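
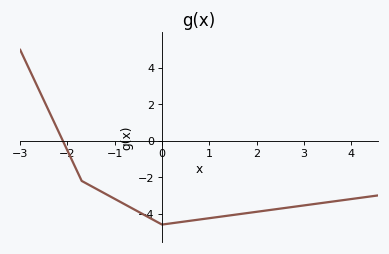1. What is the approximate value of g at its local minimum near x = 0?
-4.6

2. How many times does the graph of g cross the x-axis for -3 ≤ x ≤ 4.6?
1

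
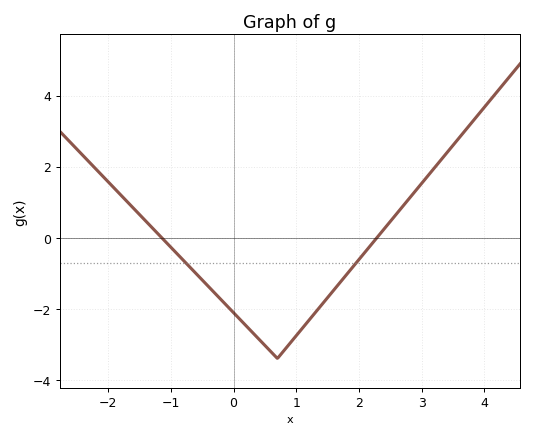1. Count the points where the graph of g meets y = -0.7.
2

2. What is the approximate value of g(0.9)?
-3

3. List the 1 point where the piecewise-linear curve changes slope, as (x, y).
(0.7, -3.4)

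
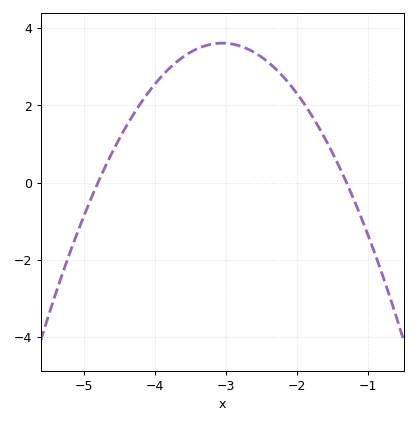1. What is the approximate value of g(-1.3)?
0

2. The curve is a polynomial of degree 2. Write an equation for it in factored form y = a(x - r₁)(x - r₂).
y = -1.18(x + 4.8)(x + 1.3)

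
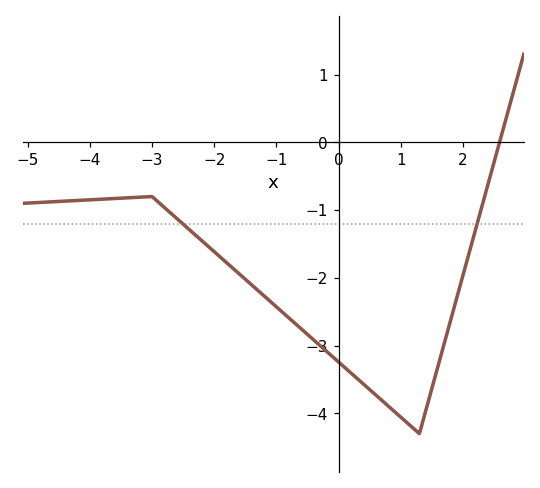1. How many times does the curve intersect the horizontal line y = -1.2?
2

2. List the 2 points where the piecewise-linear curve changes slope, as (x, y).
(-3, -0.8); (1.3, -4.3)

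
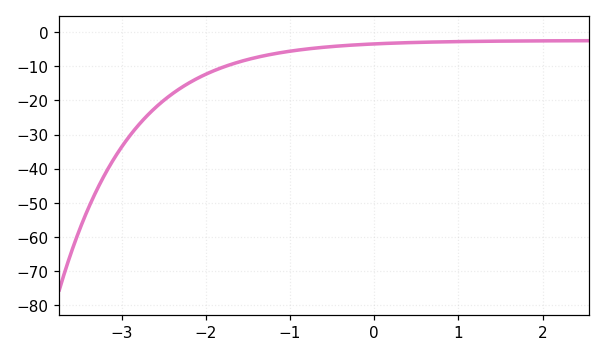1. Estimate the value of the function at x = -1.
-5.58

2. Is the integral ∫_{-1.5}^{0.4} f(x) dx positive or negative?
negative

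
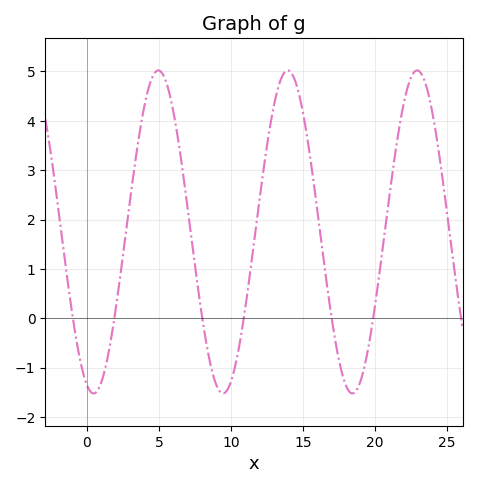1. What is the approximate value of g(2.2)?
0.6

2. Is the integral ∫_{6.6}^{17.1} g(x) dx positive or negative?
positive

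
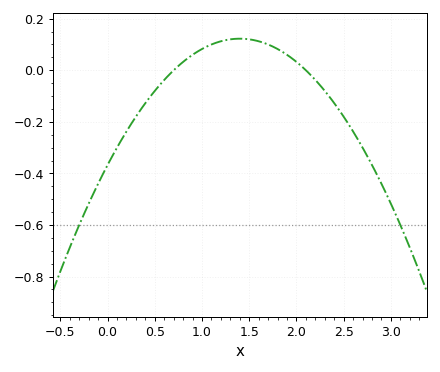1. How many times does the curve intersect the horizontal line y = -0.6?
2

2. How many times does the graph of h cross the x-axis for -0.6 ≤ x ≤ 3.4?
2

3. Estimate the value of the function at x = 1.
0.08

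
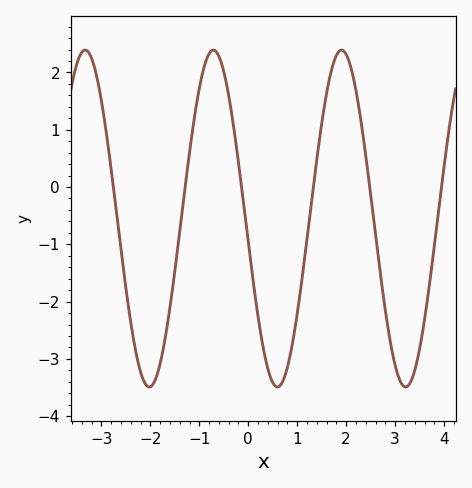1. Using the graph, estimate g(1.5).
1.11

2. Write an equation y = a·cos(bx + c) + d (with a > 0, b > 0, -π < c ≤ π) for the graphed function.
y = 2.94cos(2.4x + 1.71) - 0.55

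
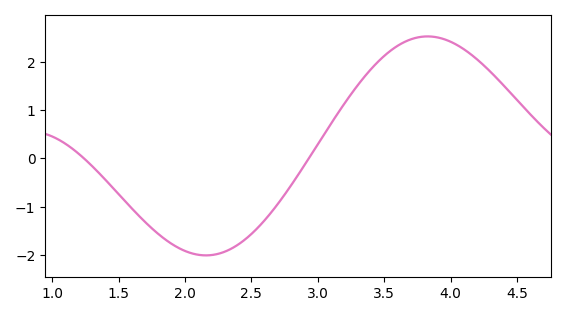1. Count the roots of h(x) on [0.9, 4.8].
2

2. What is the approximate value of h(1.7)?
-1.3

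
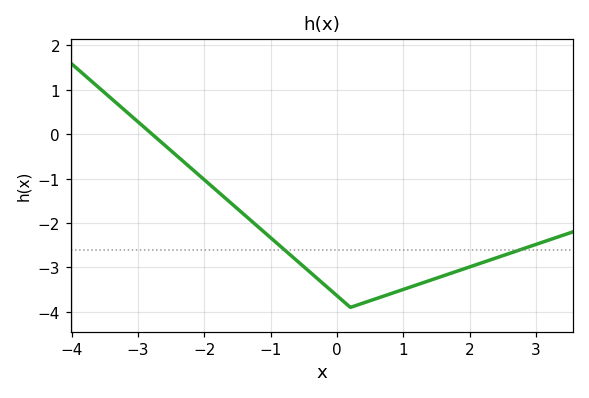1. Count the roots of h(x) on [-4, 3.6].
1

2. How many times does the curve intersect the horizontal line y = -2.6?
2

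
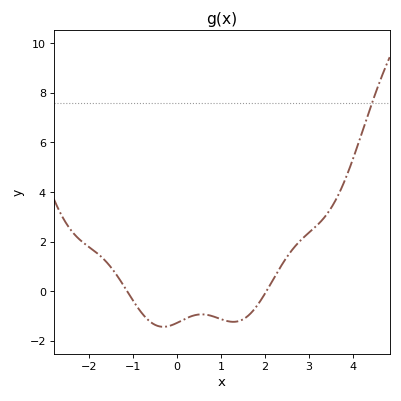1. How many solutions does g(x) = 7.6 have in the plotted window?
1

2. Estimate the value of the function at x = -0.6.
-1.2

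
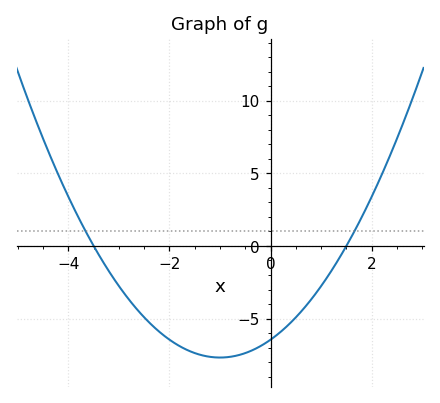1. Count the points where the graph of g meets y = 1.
2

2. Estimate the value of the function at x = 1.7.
1.28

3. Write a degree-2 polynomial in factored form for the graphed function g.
y = 1.23(x + 3.5)(x - 1.5)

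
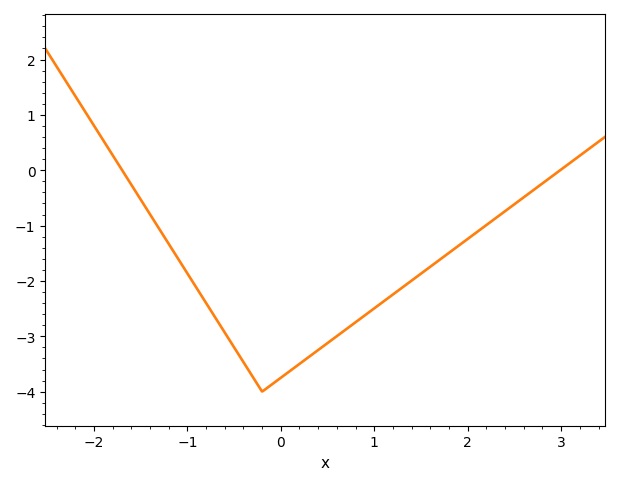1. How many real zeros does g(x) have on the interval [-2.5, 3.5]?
2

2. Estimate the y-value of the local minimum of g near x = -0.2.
-4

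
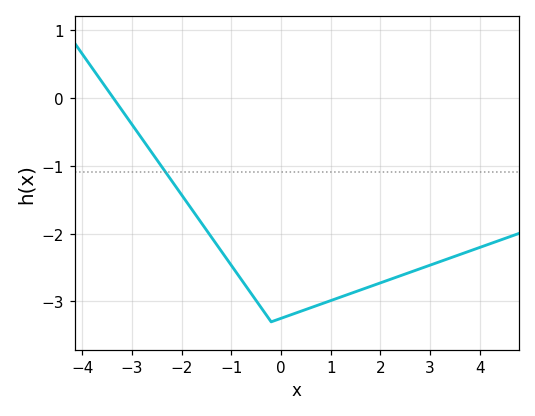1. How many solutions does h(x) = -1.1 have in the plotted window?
1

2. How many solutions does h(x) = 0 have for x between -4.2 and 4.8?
1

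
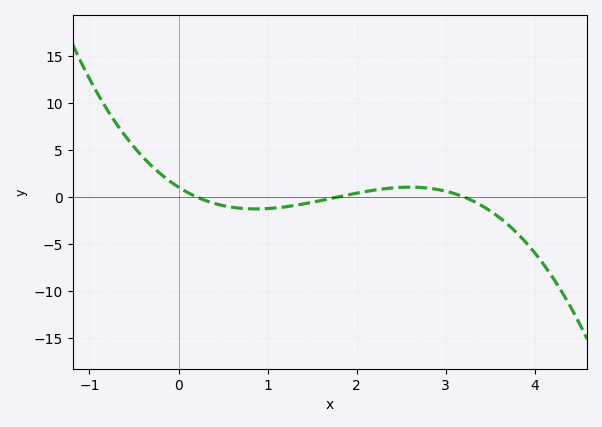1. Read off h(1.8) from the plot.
0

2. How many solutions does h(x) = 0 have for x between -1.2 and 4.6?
3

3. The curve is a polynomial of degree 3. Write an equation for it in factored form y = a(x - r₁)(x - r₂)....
y = -0.89(x - 0.2)(x - 1.8)(x - 3.2)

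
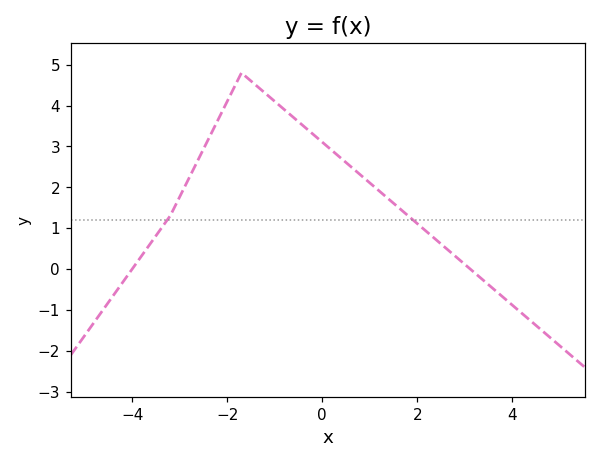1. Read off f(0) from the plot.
3.11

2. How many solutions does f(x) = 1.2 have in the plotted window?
2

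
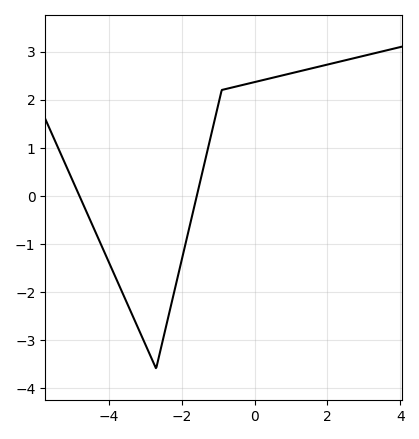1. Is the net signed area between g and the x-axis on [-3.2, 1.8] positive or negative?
positive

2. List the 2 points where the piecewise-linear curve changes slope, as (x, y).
(-2.7, -3.6); (-0.9, 2.2)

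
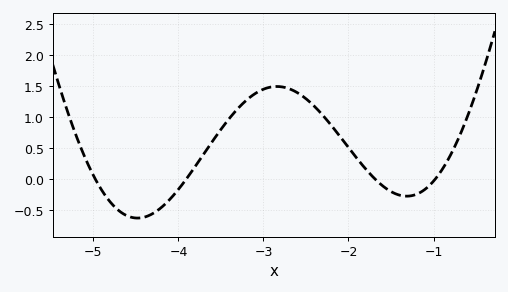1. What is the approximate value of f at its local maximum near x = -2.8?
1.5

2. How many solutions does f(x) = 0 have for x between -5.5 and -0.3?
4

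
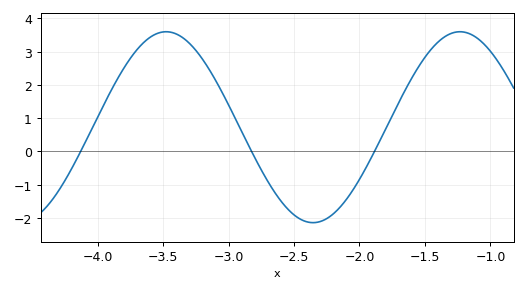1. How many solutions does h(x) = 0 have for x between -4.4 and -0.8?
3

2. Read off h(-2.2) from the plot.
-1.88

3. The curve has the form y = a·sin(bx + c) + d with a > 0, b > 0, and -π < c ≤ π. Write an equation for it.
y = 2.87sin(2.8x - 1.26) + 0.73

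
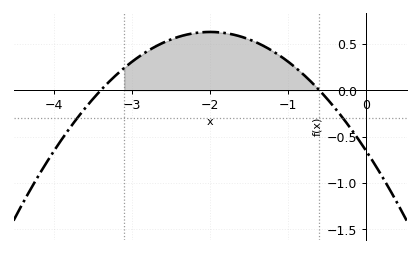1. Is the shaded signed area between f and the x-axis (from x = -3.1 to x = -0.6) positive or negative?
positive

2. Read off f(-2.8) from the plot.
0.422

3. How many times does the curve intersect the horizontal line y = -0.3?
2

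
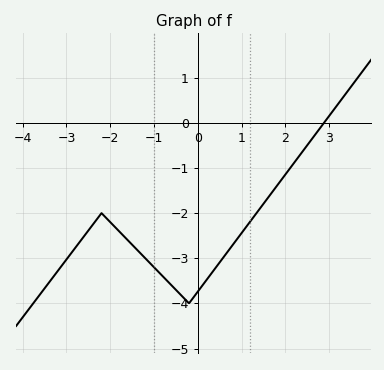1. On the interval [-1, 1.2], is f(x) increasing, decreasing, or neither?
neither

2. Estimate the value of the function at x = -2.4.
-2.3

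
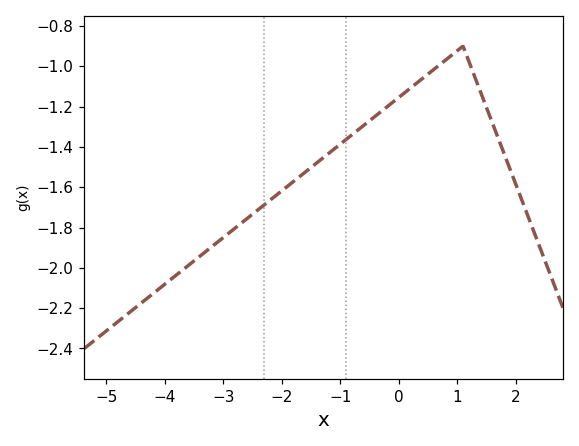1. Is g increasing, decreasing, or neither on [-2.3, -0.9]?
increasing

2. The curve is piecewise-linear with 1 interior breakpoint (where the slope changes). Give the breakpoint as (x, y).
(1.1, -0.9)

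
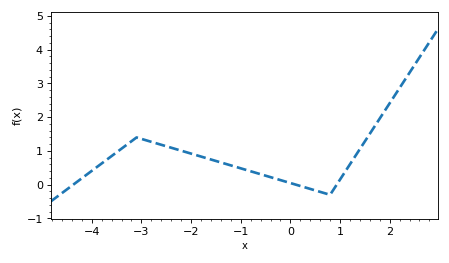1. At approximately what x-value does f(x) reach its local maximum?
-3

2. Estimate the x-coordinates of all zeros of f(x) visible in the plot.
-4.4, 0.2, 1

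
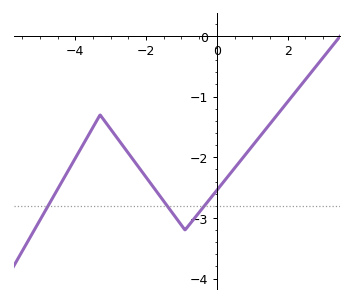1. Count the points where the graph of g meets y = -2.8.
3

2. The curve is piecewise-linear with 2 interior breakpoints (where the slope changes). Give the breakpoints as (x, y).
(-3.3, -1.3); (-0.9, -3.2)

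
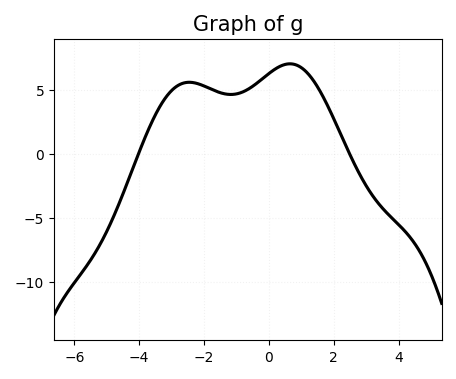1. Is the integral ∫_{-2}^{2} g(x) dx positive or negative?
positive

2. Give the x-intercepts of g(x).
-4.02, 2.49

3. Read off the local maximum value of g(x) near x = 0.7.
7.04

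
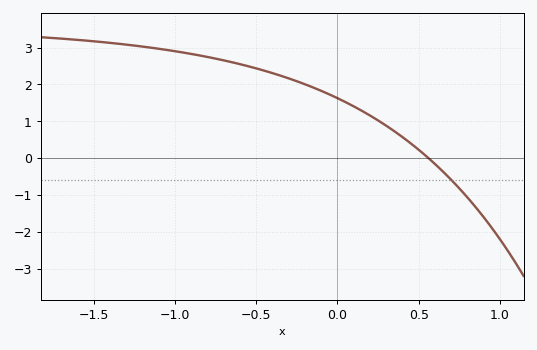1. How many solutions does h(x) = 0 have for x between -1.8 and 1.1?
1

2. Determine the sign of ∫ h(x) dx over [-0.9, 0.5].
positive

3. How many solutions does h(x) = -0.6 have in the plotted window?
1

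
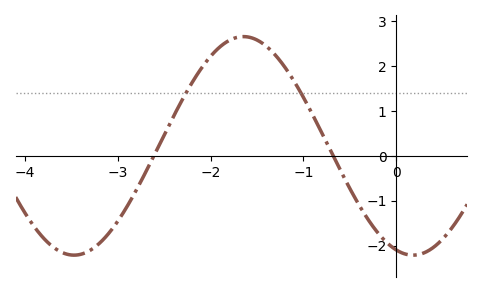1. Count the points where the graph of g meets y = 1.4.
2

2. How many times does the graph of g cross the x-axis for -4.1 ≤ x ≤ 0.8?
2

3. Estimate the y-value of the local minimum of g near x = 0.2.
-2.2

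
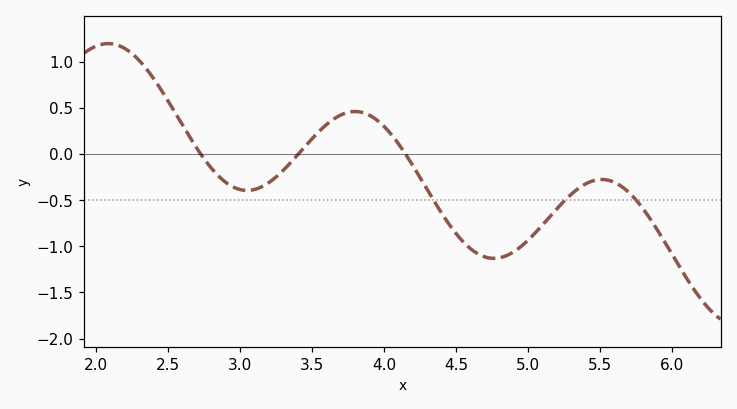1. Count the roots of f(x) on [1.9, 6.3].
3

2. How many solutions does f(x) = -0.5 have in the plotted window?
3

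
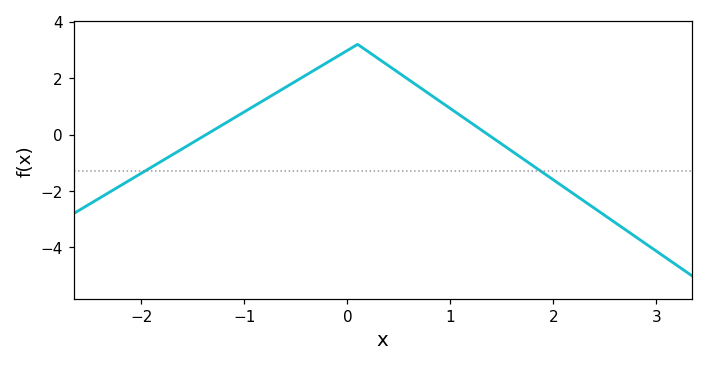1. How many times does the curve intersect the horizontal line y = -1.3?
2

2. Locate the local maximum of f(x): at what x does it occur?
0.1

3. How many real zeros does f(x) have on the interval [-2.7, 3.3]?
2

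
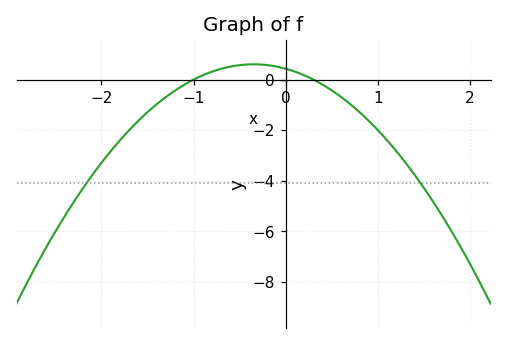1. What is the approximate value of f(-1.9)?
-2.83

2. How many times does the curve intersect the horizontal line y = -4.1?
2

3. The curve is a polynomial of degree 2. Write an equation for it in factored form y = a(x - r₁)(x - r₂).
y = -1.43(x + 1)(x - 0.3)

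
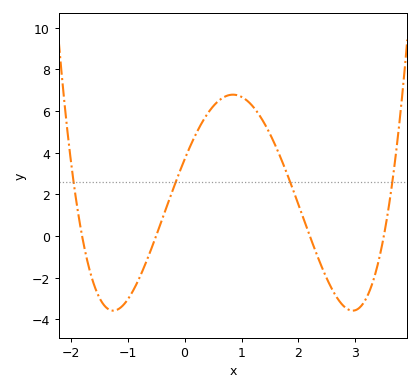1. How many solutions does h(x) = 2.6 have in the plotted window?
4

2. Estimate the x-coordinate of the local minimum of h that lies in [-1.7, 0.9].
-1.3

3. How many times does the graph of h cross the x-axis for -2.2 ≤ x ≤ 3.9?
4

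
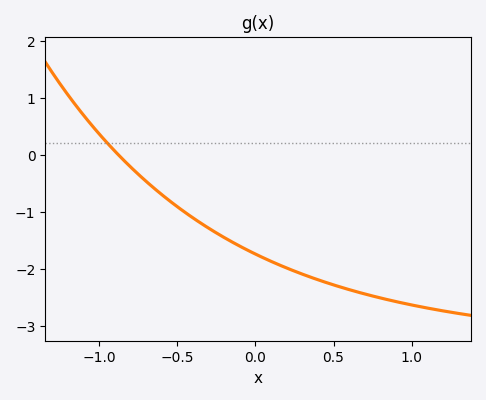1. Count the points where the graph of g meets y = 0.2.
1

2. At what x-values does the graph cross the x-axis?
-0.9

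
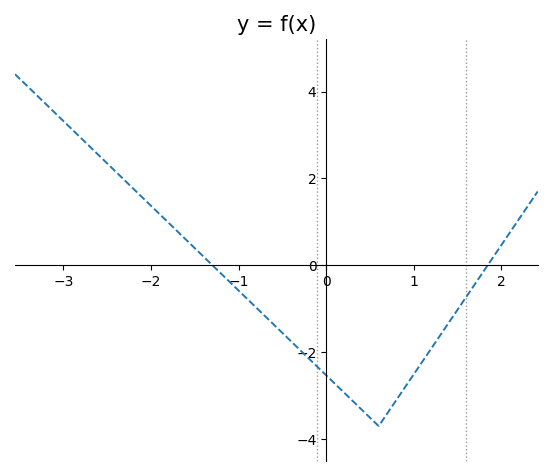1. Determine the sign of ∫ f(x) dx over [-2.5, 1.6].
negative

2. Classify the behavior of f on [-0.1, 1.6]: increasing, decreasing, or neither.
neither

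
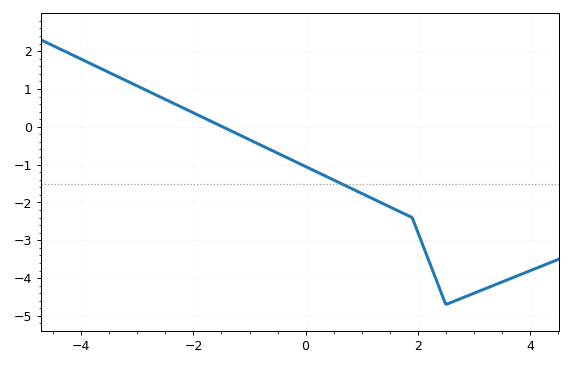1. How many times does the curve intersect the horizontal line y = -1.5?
1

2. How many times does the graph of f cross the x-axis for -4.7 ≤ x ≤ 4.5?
1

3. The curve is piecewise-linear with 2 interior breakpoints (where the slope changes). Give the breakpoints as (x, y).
(1.9, -2.4); (2.5, -4.7)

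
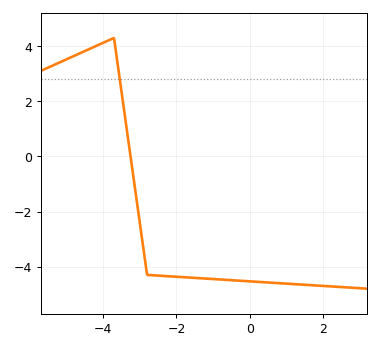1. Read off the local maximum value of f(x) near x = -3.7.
4.2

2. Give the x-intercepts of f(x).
-3.2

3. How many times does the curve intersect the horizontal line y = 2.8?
1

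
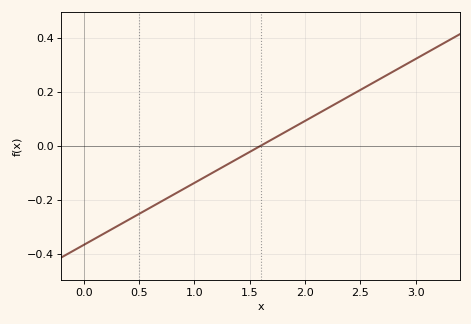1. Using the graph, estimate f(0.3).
-0.3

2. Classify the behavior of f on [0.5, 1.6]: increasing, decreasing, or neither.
increasing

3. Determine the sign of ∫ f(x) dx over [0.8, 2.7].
positive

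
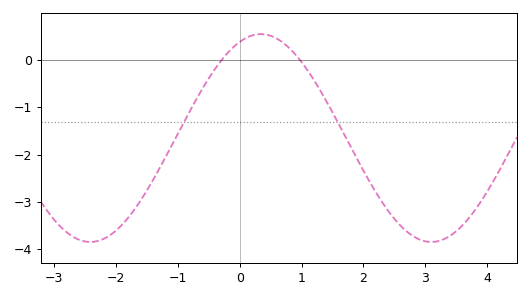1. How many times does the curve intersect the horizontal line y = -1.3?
2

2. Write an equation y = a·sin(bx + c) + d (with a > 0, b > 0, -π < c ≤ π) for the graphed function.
y = 2.2sin(1.1x + 1.2) - 1.65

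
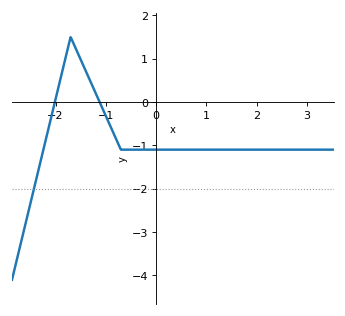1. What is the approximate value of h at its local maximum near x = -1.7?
1.5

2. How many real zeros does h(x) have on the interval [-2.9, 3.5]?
2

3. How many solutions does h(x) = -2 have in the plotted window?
1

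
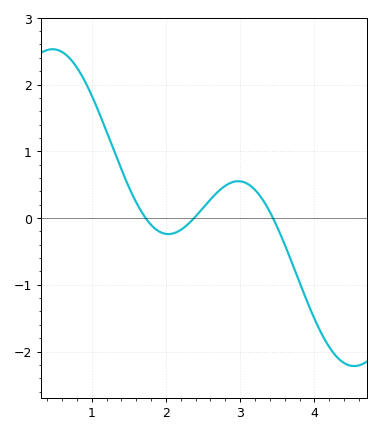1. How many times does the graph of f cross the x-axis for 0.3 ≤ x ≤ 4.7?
3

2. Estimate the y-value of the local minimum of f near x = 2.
-0.241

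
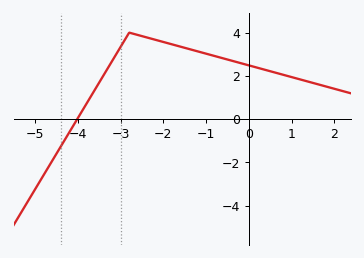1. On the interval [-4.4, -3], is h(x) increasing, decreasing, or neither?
increasing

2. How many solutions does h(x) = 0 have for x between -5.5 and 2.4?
1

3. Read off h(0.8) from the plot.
2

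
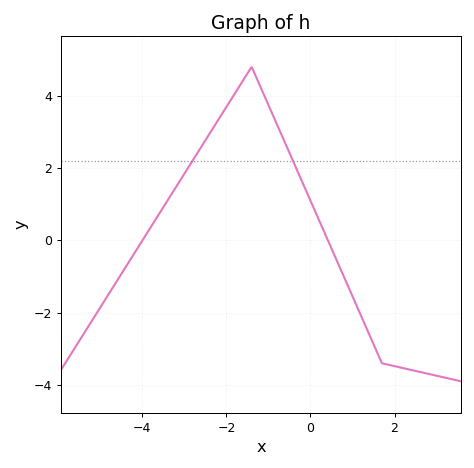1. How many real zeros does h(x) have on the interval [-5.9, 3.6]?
2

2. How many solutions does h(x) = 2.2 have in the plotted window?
2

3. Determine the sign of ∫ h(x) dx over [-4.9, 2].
positive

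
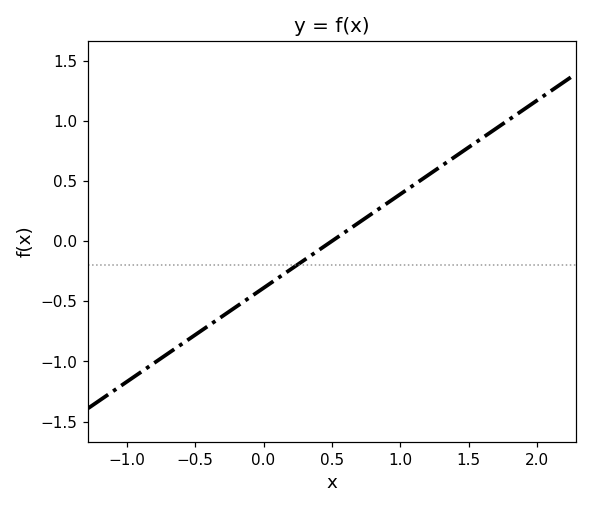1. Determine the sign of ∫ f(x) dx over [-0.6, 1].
negative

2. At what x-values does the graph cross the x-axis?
0.5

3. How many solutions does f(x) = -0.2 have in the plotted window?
1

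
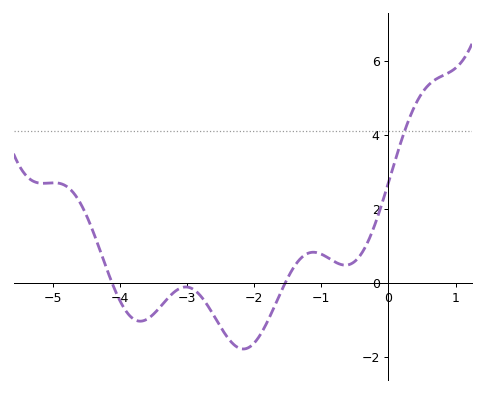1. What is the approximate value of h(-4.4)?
1.38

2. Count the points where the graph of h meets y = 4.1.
1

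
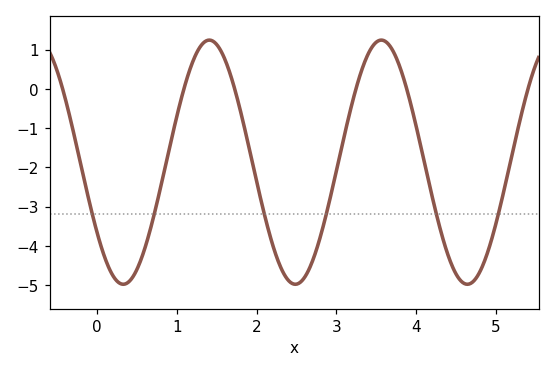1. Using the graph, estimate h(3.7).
1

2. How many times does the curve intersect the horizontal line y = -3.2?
6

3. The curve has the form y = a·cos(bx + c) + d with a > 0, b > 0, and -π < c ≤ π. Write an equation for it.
y = 3.11cos(2.9x + 2.2) - 1.87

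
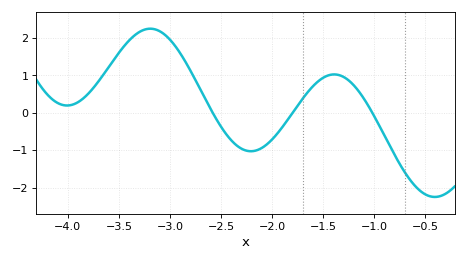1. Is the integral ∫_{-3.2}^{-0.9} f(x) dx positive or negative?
positive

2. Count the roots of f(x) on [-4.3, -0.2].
3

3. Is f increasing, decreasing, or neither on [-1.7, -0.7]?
neither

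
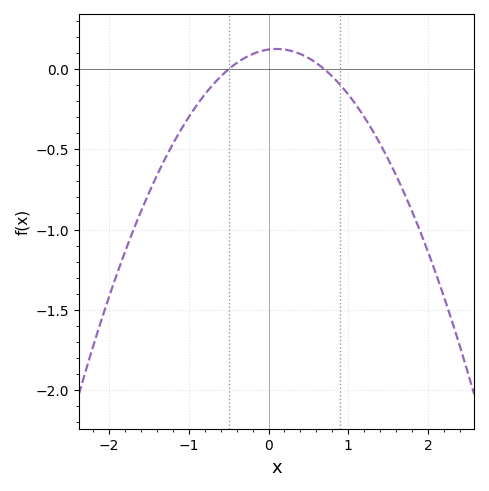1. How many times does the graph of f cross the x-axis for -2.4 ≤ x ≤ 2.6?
2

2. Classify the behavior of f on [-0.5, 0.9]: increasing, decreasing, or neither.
neither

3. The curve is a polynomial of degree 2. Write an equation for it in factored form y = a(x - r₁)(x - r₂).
y = -0.35(x + 0.5)(x - 0.7)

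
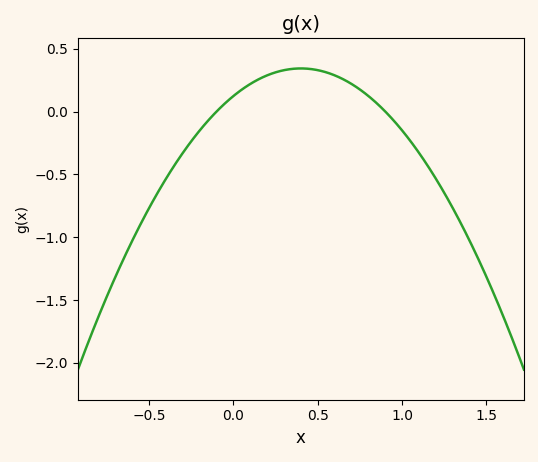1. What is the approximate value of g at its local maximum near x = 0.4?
0.35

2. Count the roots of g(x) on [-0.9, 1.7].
2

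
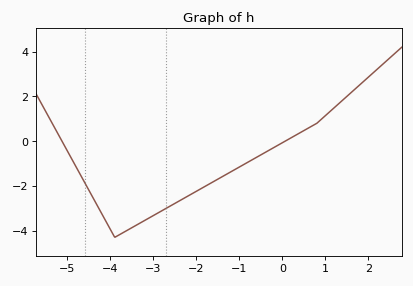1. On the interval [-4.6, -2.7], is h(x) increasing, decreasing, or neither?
neither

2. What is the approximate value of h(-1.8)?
-2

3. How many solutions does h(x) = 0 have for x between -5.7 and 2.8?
2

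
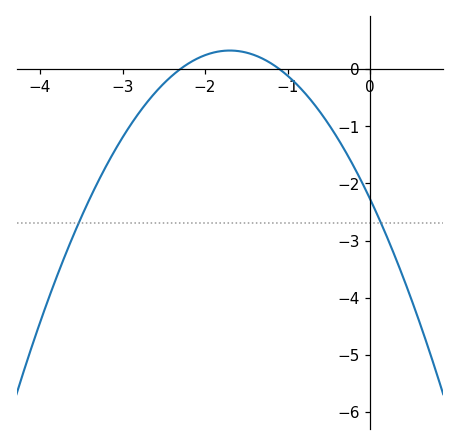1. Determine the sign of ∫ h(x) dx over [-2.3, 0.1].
negative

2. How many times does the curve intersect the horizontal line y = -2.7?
2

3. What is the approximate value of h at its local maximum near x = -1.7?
0.324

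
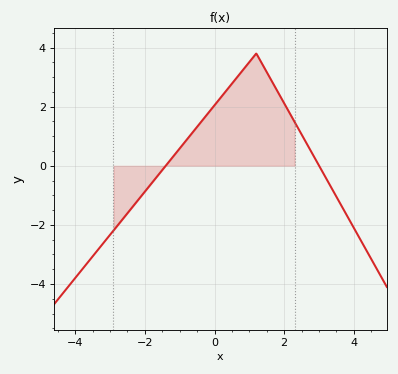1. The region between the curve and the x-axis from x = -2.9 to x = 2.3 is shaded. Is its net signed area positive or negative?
positive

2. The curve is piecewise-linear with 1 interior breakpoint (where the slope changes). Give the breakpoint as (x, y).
(1.2, 3.8)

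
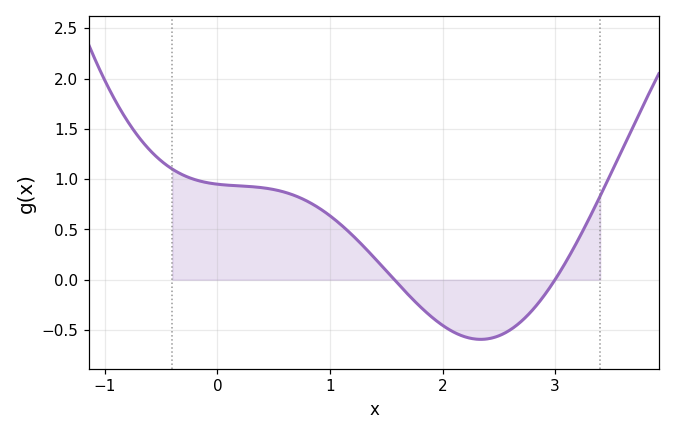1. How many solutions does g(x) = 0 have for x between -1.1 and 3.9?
2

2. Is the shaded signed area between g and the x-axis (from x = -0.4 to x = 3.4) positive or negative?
positive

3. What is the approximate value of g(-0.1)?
0.95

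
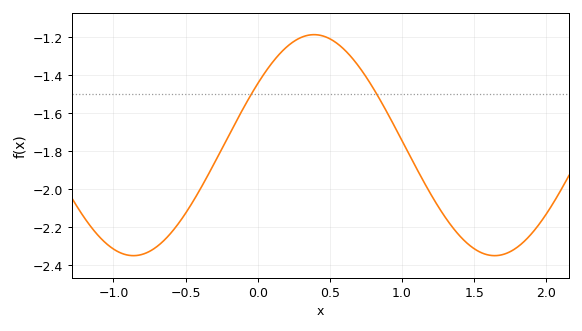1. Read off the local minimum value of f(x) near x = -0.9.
-2.34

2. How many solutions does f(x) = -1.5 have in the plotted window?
2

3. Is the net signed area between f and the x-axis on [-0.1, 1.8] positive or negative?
negative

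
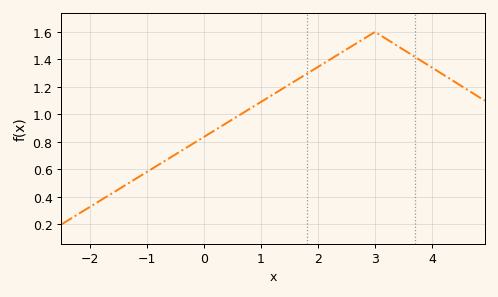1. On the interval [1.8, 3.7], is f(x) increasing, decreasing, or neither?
neither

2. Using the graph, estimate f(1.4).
1.2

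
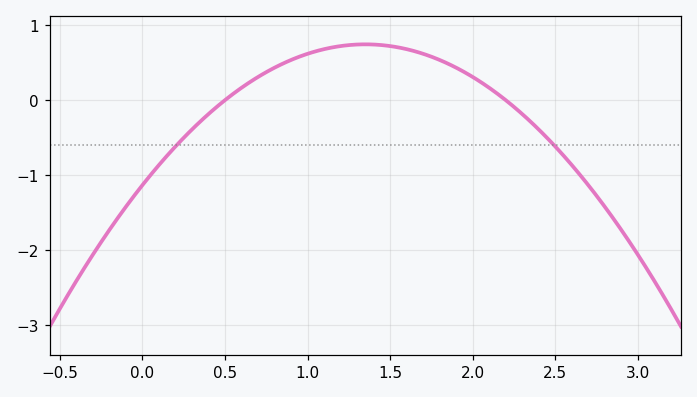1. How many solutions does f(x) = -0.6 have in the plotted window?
2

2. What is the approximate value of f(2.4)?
-0.391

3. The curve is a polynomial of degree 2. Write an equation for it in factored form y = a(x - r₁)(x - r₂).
y = -1.03(x - 0.5)(x - 2.2)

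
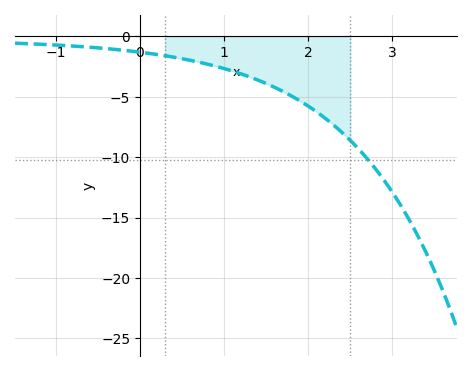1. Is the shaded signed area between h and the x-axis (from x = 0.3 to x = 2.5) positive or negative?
negative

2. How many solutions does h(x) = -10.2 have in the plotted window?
1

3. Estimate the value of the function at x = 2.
-5.77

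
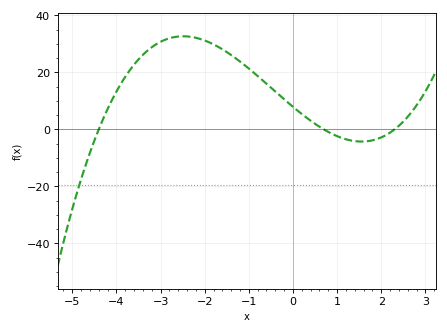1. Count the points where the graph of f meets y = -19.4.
1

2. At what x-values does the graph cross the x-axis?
-4.4, 0.6, 2.4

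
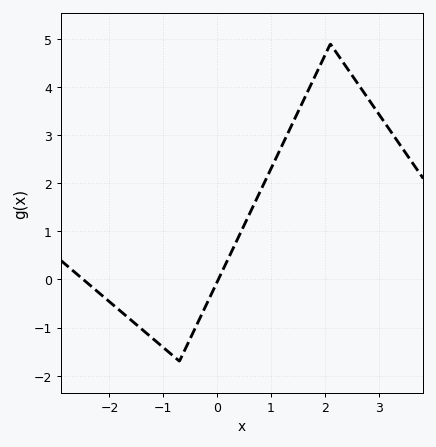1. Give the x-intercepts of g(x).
-2.5, 0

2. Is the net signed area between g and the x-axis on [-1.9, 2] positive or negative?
positive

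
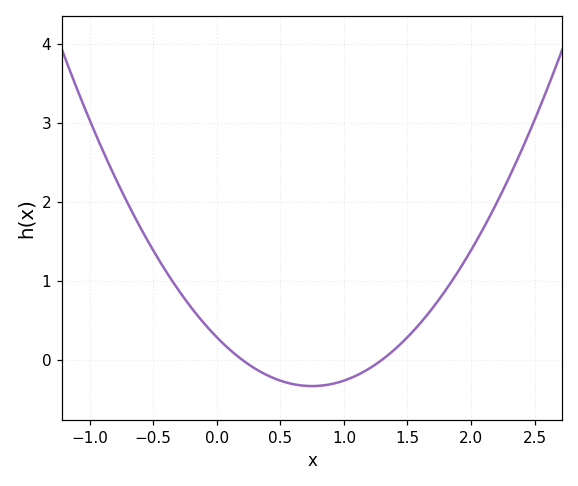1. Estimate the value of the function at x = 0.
0.3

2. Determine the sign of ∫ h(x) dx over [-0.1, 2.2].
positive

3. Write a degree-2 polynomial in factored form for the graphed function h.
y = 1.1(x - 0.2)(x - 1.3)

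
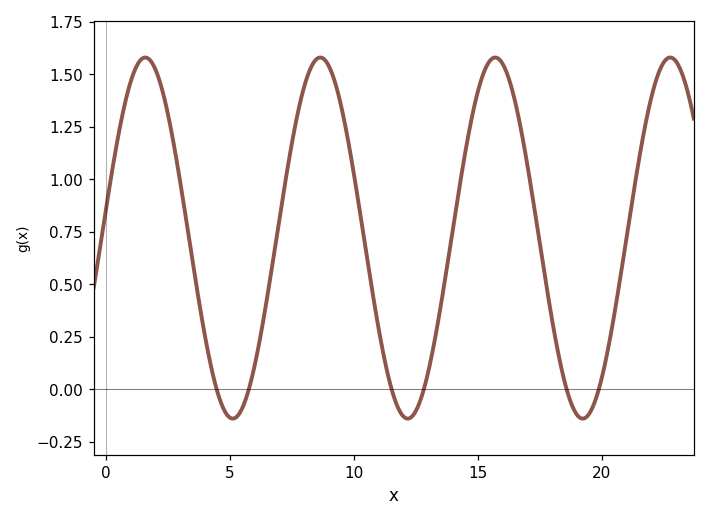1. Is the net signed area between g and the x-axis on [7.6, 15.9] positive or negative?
positive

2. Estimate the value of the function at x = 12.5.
-0.1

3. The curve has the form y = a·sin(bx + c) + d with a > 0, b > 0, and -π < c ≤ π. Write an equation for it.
y = 0.86sin(0.89x + 0.16) + 0.72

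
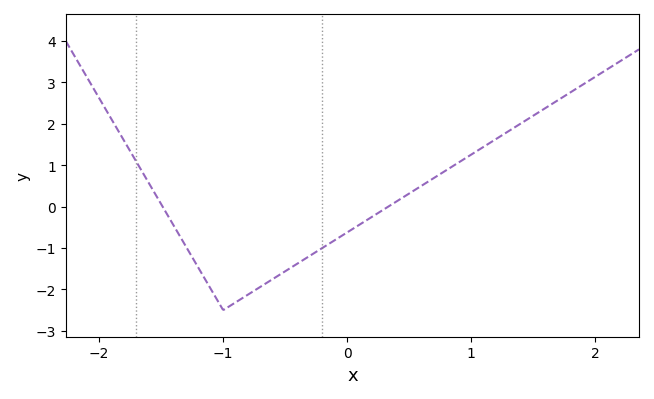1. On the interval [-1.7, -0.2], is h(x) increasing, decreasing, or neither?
neither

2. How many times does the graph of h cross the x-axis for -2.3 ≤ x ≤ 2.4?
2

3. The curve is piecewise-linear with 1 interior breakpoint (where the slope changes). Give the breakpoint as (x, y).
(-1, -2.5)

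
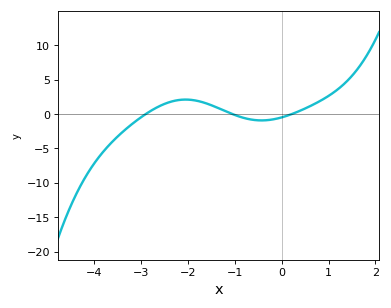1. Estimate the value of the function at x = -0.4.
-1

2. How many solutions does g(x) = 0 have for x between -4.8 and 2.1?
3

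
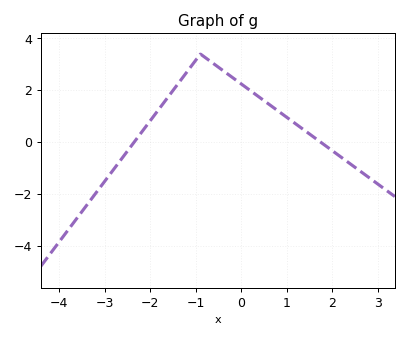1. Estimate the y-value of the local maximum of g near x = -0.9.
3.4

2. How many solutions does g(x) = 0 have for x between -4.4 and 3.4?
2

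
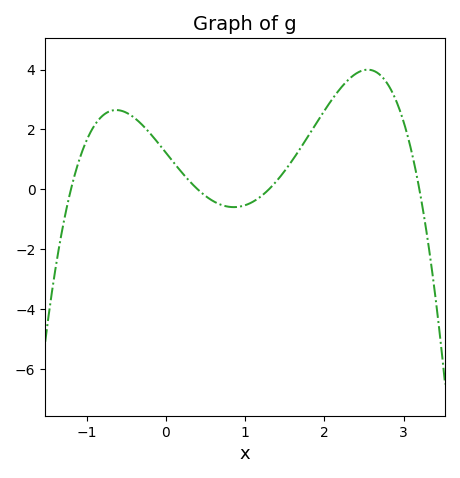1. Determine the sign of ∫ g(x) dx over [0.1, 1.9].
positive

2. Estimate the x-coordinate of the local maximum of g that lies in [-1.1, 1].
-0.6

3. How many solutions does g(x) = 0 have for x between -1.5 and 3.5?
4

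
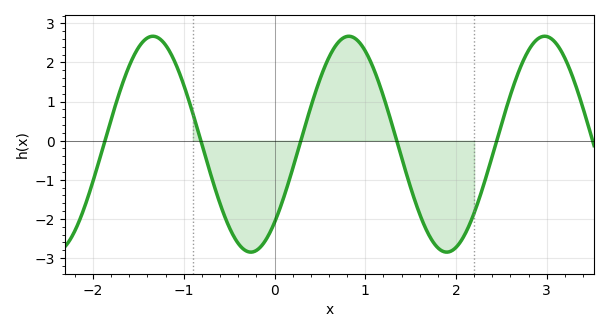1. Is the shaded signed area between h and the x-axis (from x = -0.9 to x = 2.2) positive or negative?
negative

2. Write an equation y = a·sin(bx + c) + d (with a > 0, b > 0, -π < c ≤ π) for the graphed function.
y = 2.76sin(2.9x - 0.81) - 0.09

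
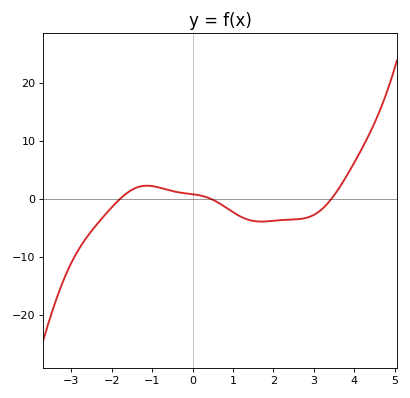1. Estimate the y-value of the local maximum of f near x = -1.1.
2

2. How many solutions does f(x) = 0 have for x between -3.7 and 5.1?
3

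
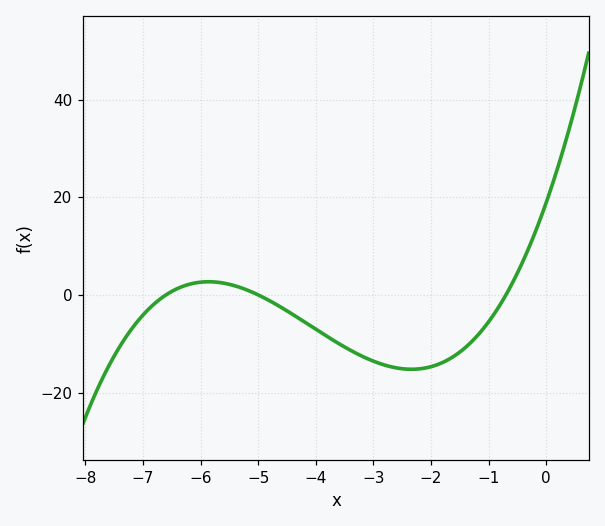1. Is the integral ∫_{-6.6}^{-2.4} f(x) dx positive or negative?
negative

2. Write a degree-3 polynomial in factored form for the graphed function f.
y = 0.82(x + 6.6)(x + 5)(x + 0.7)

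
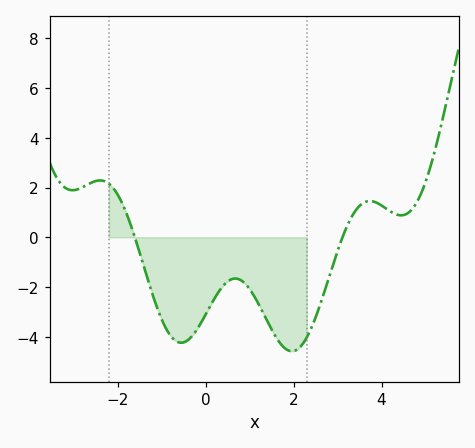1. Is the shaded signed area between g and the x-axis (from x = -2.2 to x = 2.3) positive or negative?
negative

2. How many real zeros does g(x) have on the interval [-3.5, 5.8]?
2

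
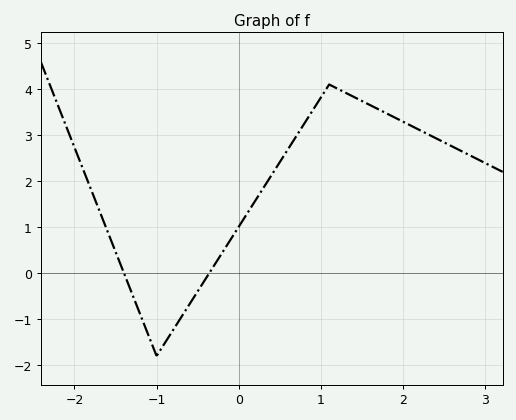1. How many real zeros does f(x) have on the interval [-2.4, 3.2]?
2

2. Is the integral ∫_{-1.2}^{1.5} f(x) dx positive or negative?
positive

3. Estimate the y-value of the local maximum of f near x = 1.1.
4.1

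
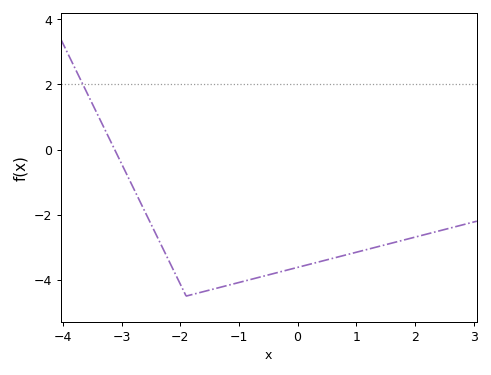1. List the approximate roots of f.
-3.1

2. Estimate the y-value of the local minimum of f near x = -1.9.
-4.4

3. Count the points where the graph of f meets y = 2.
1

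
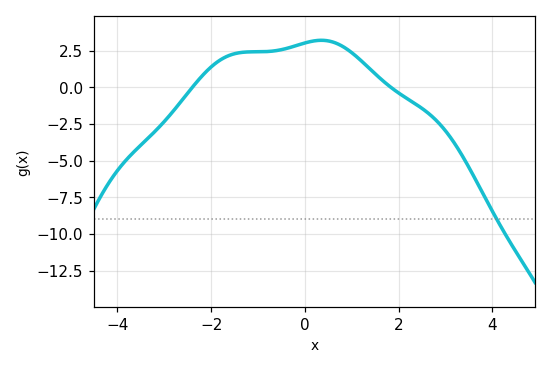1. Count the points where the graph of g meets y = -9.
1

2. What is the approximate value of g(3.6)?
-6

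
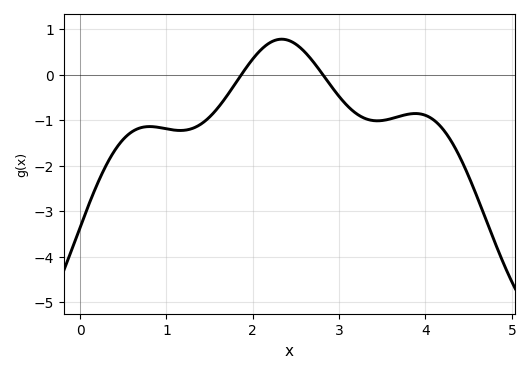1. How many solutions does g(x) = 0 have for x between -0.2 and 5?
2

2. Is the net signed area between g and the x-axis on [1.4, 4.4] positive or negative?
negative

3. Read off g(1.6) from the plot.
-0.7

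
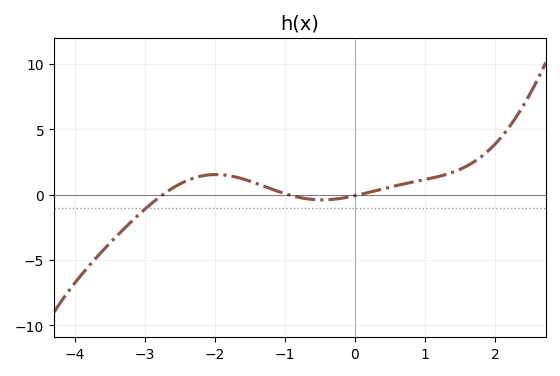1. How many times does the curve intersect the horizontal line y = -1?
1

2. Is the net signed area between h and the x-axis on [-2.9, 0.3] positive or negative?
positive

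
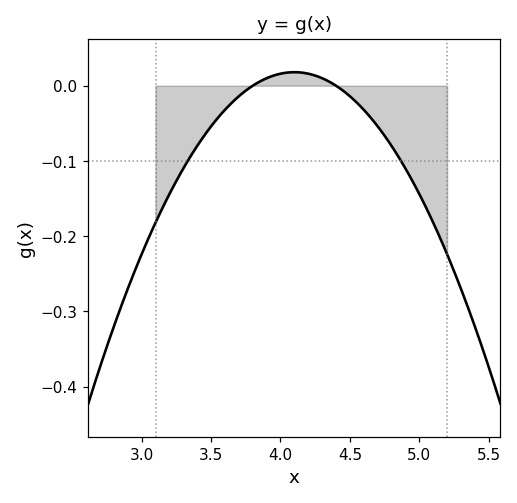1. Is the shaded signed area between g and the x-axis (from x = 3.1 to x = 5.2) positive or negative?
negative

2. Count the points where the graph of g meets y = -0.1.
2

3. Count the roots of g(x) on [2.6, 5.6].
2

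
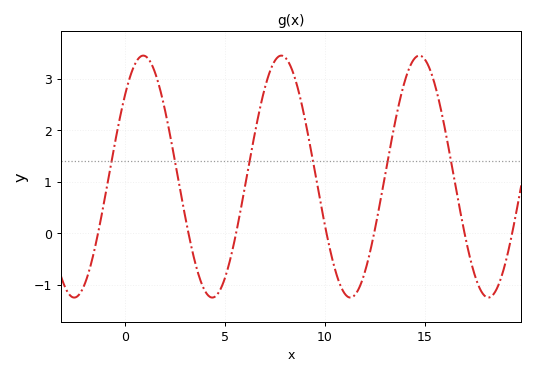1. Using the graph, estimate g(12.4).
-0.1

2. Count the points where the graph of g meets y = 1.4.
6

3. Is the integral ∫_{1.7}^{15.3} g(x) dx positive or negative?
positive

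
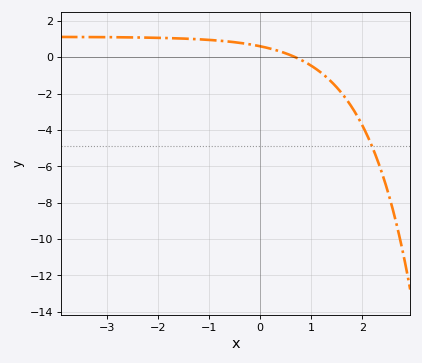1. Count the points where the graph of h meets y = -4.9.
1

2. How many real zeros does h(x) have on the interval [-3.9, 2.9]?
1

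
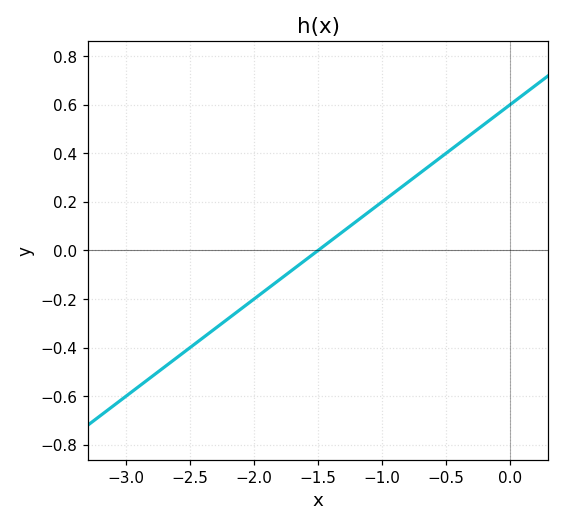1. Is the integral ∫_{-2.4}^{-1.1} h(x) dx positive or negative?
negative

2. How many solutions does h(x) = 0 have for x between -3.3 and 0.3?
1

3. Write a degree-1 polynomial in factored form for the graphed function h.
y = 0.4(x + 1.5)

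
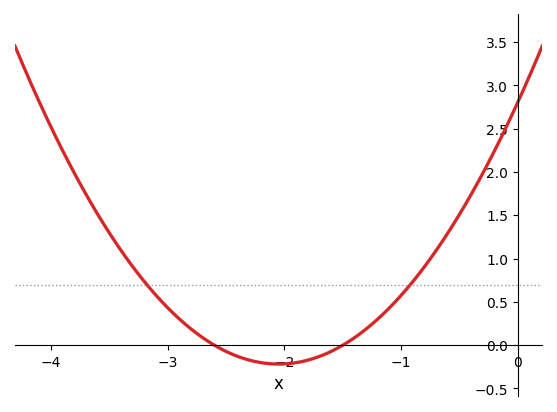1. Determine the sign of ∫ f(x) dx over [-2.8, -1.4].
negative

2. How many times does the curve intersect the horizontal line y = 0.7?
2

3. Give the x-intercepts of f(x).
-2.6, -1.5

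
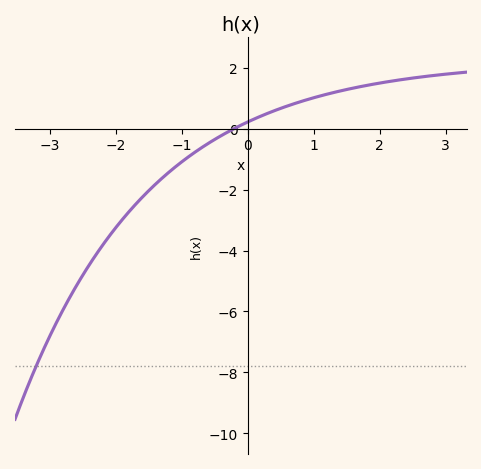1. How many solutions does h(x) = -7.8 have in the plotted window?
1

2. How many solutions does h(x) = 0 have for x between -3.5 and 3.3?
1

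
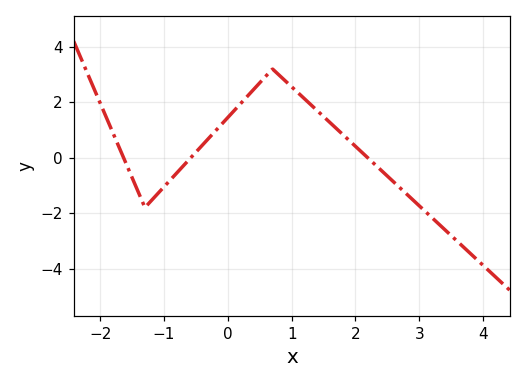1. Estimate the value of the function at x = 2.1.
0.196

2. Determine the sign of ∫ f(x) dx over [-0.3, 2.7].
positive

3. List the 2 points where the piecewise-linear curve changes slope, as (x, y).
(-1.3, -1.8); (0.7, 3.2)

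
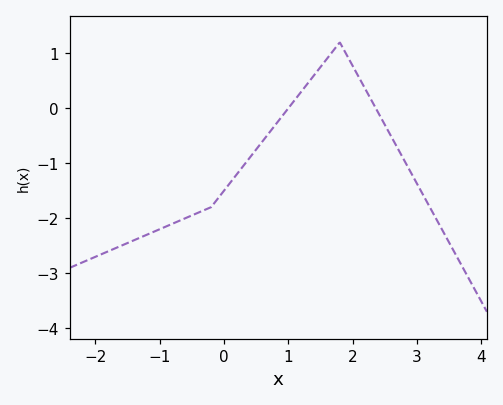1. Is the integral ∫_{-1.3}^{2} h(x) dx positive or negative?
negative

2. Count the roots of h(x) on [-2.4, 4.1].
2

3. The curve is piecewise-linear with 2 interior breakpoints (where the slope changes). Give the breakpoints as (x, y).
(-0.2, -1.8); (1.8, 1.2)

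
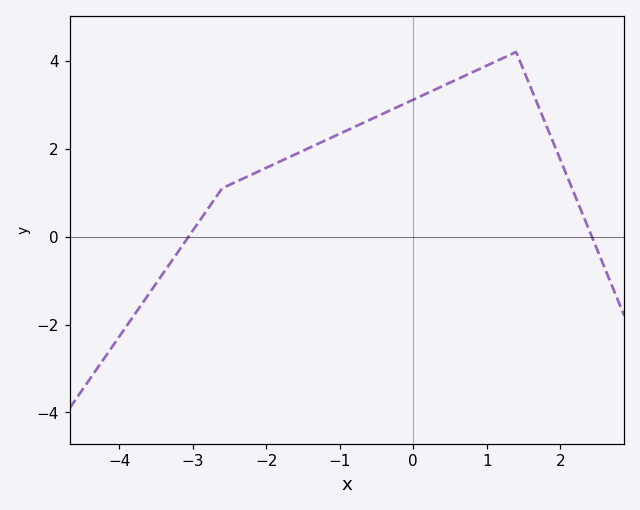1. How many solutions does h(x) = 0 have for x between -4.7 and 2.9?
2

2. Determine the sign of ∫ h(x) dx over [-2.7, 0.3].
positive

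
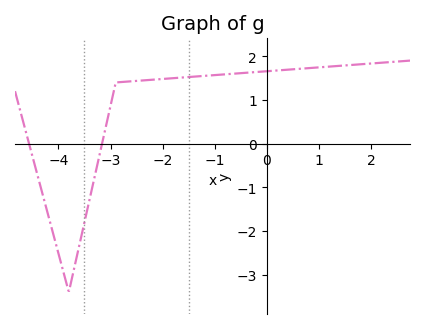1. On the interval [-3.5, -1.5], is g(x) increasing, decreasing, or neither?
increasing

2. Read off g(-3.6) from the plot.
-2.3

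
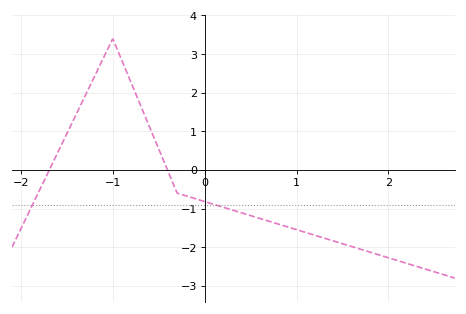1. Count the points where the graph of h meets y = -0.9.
2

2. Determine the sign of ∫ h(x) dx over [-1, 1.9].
negative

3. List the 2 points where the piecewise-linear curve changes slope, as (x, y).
(-1, 3.4); (-0.3, -0.6)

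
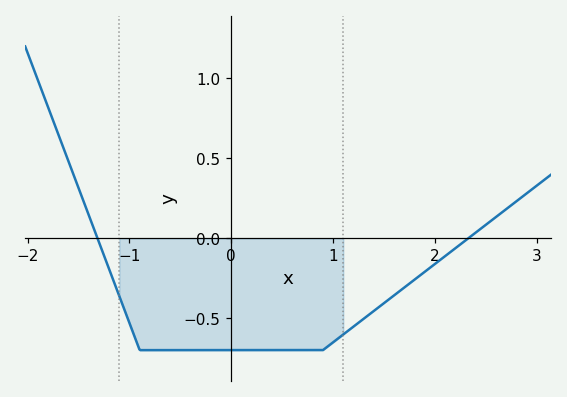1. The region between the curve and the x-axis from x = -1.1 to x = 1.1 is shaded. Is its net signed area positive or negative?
negative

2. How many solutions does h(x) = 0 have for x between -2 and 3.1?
2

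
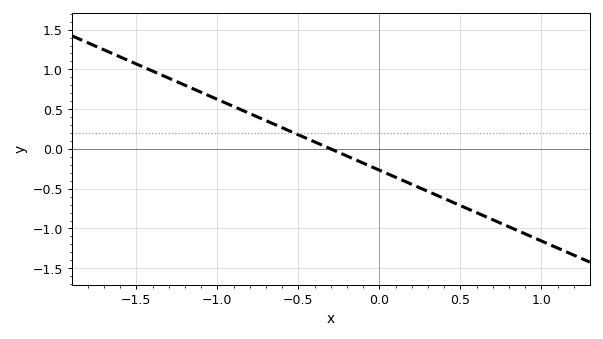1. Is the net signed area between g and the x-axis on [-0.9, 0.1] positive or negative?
positive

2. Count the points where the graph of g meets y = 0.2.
1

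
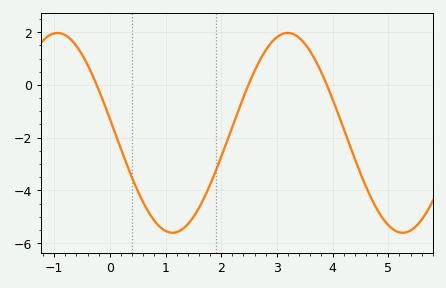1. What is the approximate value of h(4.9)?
-5.06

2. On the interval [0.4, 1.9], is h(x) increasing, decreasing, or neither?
neither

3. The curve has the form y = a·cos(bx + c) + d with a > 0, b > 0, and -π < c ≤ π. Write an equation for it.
y = 3.79cos(1.52x + 1.43) - 1.82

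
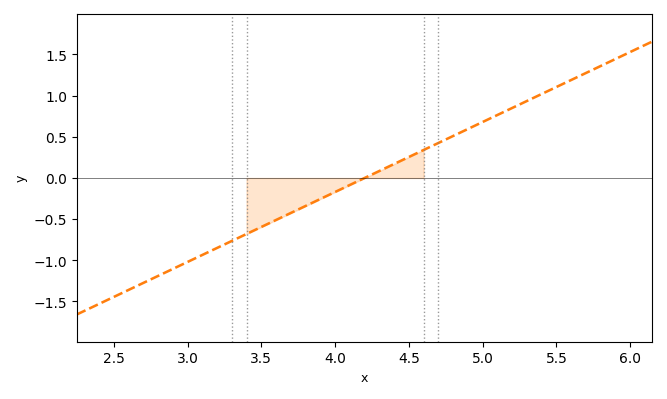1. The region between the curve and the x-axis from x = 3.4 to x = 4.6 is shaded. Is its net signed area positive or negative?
negative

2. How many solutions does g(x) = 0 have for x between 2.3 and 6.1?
1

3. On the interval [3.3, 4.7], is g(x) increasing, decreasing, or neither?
increasing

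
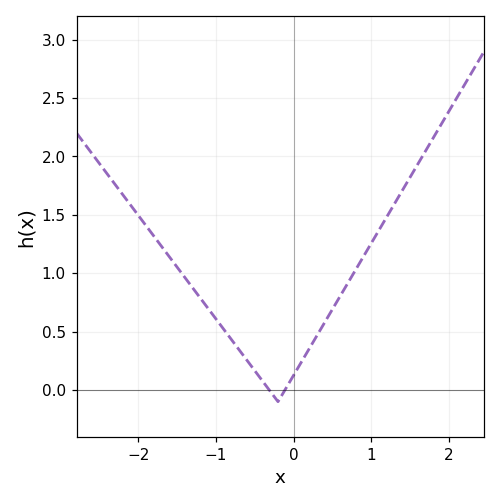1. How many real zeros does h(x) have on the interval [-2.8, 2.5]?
2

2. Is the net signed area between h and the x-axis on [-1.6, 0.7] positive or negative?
positive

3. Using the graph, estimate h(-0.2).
-0.1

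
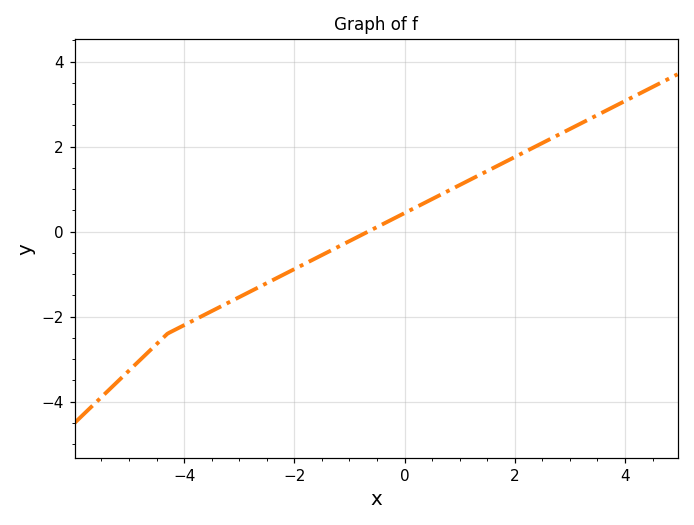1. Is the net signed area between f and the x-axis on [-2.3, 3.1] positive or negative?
positive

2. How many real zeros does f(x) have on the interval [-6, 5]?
1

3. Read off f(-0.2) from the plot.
0.303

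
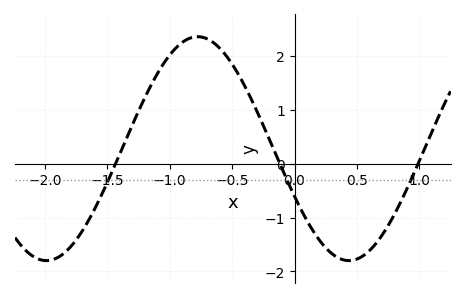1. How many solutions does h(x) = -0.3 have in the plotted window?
3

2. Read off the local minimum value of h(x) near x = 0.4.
-1.8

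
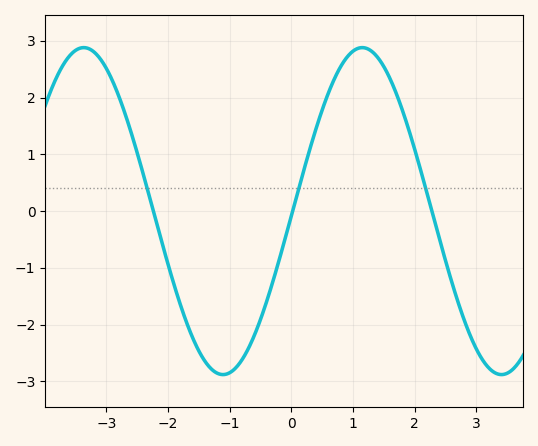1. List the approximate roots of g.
-2.24, 0.021, 2.28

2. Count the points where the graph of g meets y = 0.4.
3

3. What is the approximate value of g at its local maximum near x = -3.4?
2.88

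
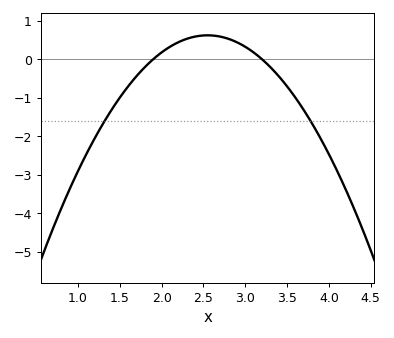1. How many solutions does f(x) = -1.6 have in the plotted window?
2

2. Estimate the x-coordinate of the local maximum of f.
2.5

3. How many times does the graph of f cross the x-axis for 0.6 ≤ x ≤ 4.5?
2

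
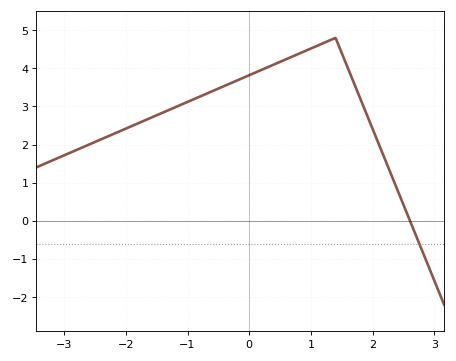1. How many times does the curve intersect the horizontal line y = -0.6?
1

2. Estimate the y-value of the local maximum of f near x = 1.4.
4.8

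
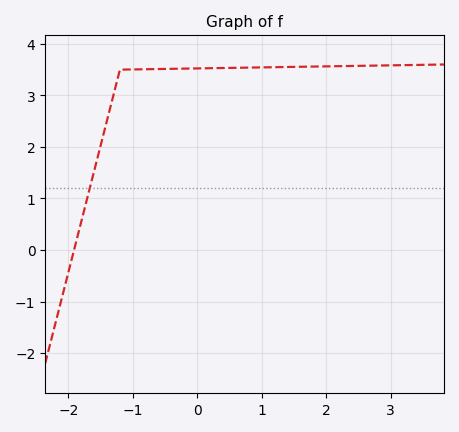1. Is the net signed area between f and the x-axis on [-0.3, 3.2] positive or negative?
positive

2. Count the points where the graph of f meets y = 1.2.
1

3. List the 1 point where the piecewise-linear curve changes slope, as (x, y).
(-1.2, 3.5)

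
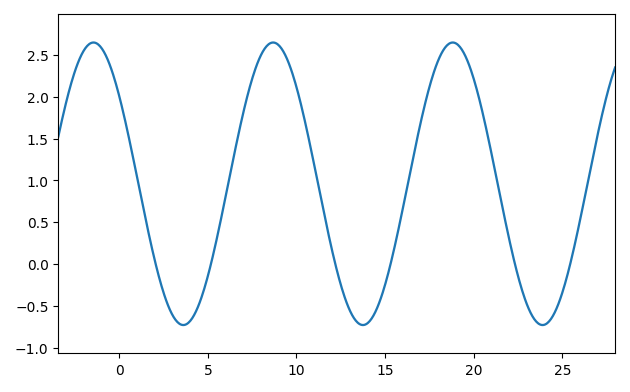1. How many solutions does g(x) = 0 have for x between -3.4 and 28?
6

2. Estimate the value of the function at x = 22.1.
0.2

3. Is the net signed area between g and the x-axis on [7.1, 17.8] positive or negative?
positive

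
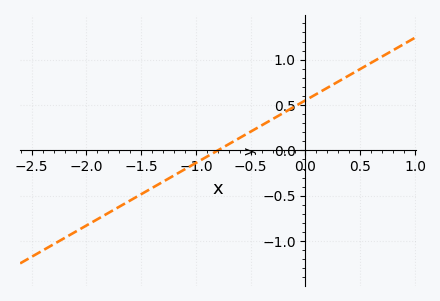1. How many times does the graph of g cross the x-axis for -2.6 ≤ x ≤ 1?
1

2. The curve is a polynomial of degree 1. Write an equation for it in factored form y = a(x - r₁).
y = 0.69(x + 0.8)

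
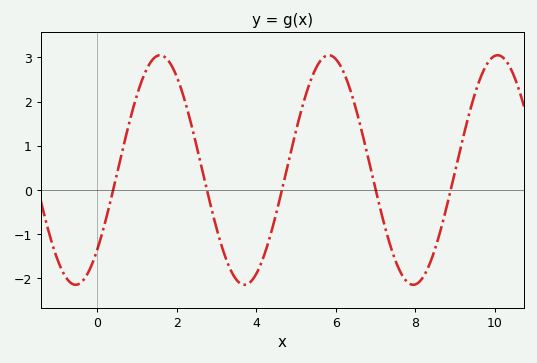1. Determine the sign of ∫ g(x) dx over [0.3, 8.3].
positive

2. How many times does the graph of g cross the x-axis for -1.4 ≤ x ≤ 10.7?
5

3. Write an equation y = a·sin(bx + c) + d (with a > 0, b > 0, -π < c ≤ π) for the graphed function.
y = 2.6sin(1.48x - 0.77) + 0.45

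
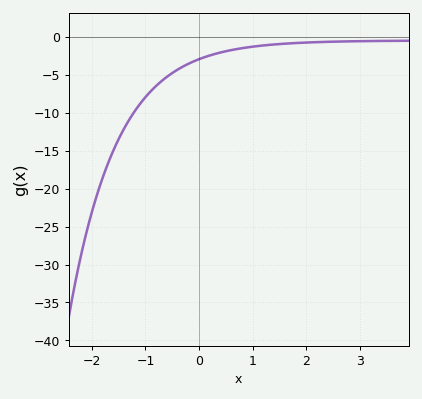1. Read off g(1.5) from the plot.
-0.945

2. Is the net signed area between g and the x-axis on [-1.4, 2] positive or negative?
negative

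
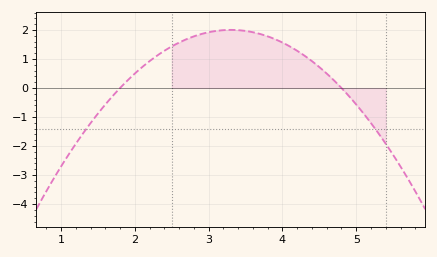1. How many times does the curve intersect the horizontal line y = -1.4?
2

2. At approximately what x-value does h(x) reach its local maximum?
3.3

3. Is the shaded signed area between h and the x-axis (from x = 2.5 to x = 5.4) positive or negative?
positive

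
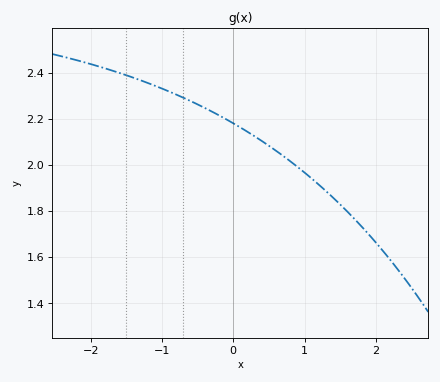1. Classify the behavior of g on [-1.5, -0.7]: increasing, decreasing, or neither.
decreasing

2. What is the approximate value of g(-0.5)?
2.26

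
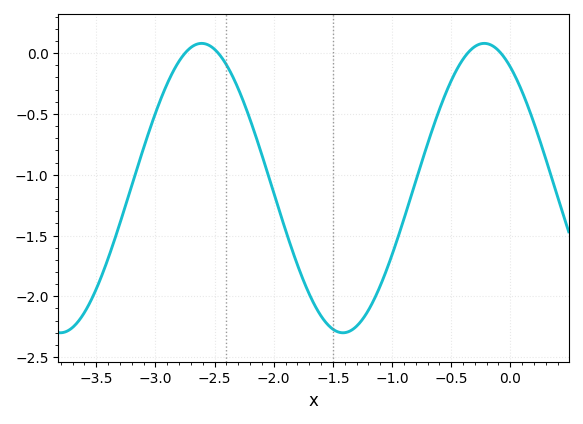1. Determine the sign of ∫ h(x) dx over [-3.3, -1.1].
negative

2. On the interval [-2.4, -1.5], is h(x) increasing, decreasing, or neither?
decreasing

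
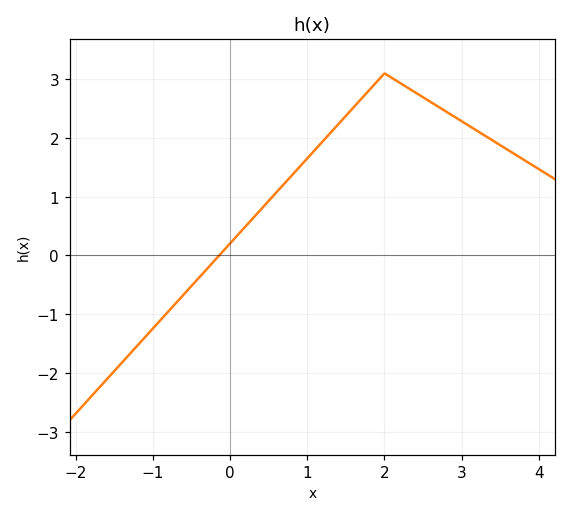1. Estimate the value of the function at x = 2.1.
3.02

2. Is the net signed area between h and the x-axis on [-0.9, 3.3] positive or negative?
positive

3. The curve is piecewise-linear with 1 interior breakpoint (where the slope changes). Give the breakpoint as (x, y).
(2, 3.1)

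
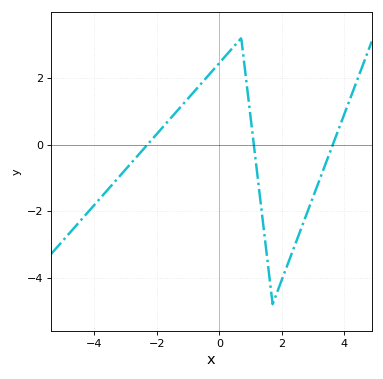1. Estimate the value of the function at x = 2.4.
-3.06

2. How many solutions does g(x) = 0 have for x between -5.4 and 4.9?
3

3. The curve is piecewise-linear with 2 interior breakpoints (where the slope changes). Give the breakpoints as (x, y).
(0.7, 3.2); (1.7, -4.8)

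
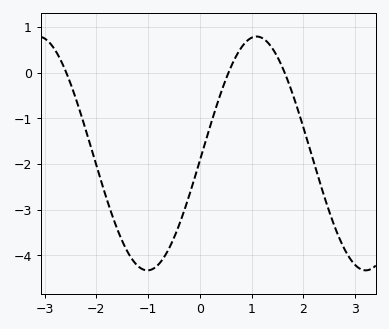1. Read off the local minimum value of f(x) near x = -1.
-4.3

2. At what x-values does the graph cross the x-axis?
-2.6, 0.6, 1.6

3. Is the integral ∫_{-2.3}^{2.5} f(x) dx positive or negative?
negative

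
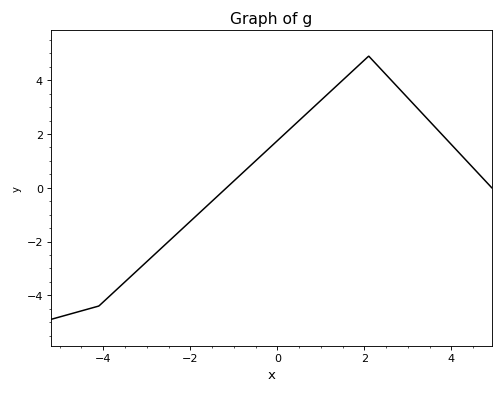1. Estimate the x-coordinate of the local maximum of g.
2.2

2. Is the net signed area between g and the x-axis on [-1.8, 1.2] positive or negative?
positive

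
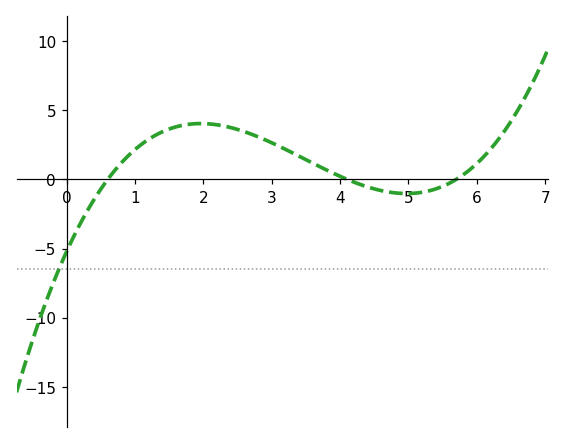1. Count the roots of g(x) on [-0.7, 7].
3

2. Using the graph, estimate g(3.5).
1.5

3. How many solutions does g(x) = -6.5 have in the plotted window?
1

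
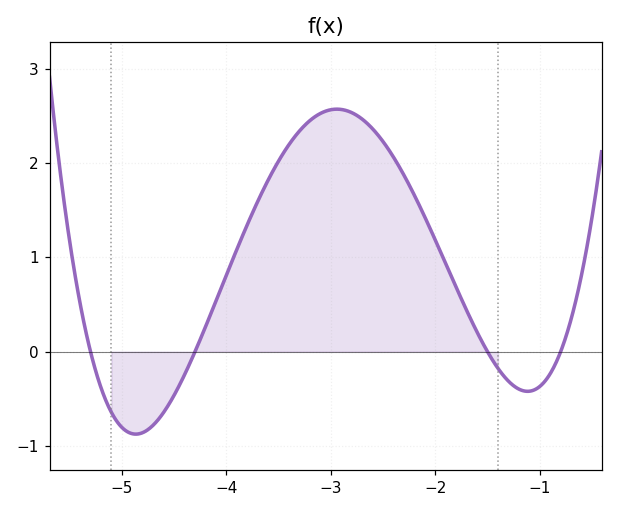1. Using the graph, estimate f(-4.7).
-0.8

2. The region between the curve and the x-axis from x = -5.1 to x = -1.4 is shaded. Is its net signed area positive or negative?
positive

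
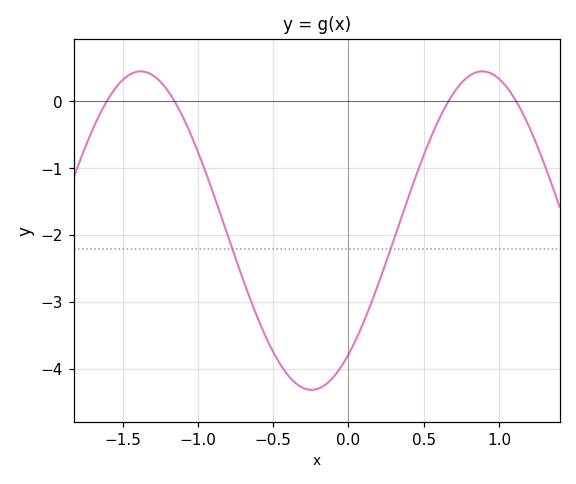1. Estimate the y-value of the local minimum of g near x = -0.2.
-4.31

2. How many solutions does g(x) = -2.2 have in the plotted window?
2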